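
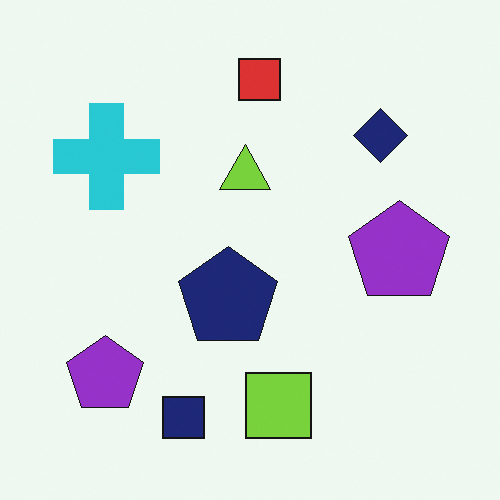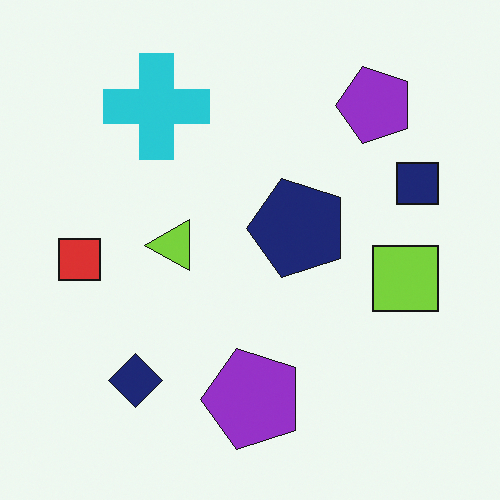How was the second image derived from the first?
The second image is the first transposed (reflected across the top-left ↔ bottom-right diagonal).

Shapes have swapped their row and column positions — what was in the top-right is now in the bottom-left — a diagonal reflection.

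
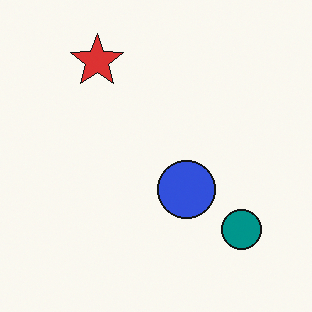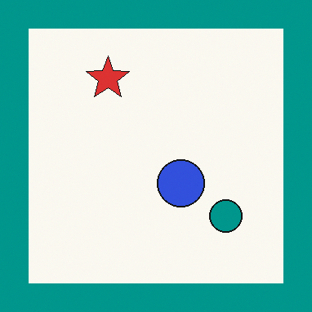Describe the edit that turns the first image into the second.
It was framed with a teal border.

A solid teal frame runs around the edge of the second image, with the content slightly shrunk inside it.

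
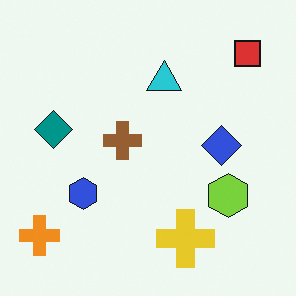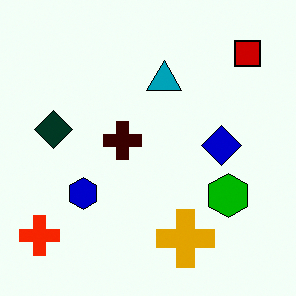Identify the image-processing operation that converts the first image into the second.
The transformation is: boosted in contrast.

Tones are pushed away from mid-grey across the whole image — a global contrast change.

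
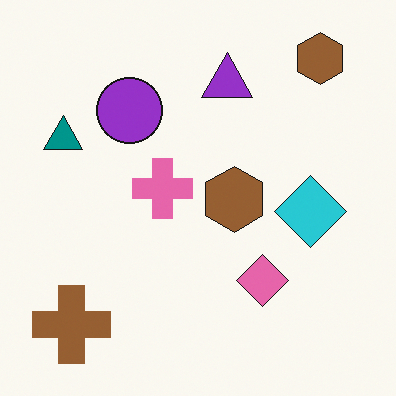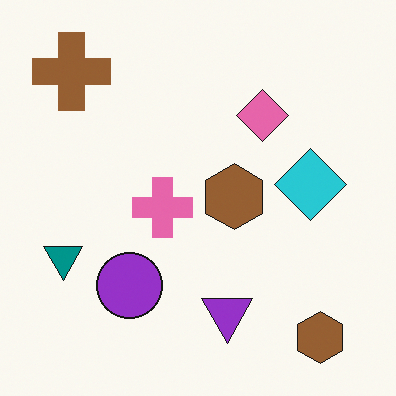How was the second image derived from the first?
Flipped vertically (top ↔ bottom).

The brown cross is in the bottom-left of the first image and the top-left of the second — shapes on opposite sides of the horizontal midline have swapped in a mirror flip.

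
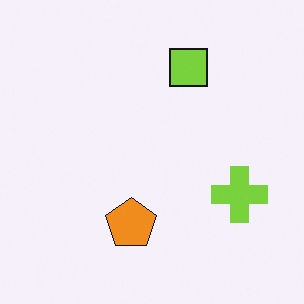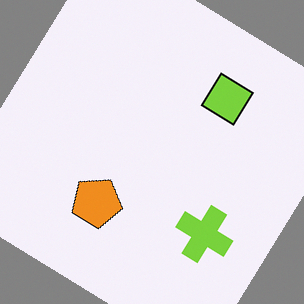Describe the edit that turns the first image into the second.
It was rotated clockwise by a large amount — several tens of degrees.

Every shape is tilted by the same angle and the image corners show triangular fill wedges — a whole-image rotation by a non-right angle.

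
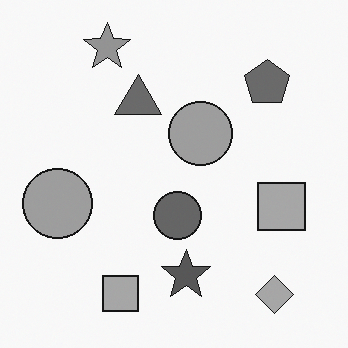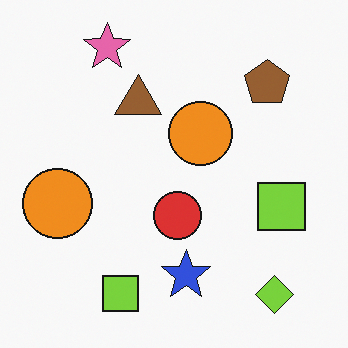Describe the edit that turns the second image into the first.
The transformation is: converted to grayscale.

All color is removed — every shape is now a shade of grey.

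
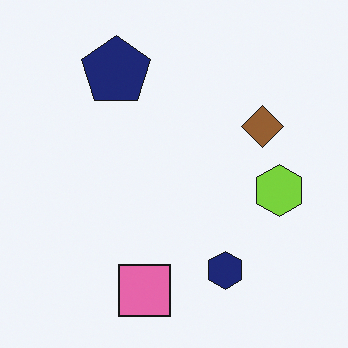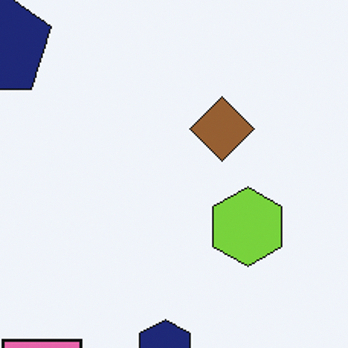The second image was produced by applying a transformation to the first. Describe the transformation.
The transformation is: cropped to a modestly smaller region and rescaled.

The visible shapes are larger and the field of view is narrower; shapes near the original edges may be partly or wholly outside the frame — a crop-and-rescale.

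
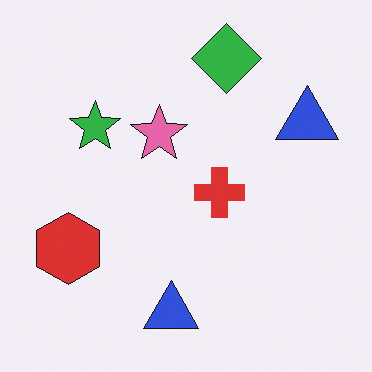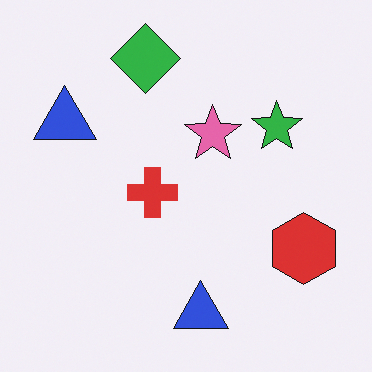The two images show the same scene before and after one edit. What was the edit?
The image was flipped horizontally (left ↔ right).

The red hexagon is in the left of the first image and the right of the second — shapes on opposite sides of the vertical midline have swapped in a mirror flip.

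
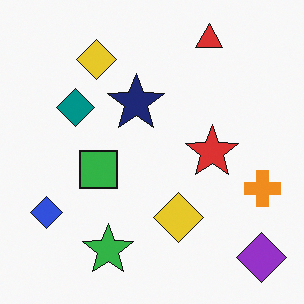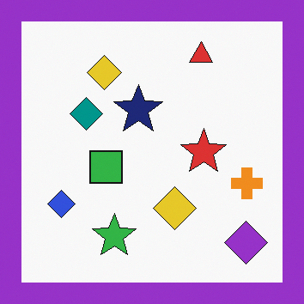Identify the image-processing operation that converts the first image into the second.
It was framed with a purple border.

A solid purple frame runs around the edge of the second image, with the content slightly shrunk inside it.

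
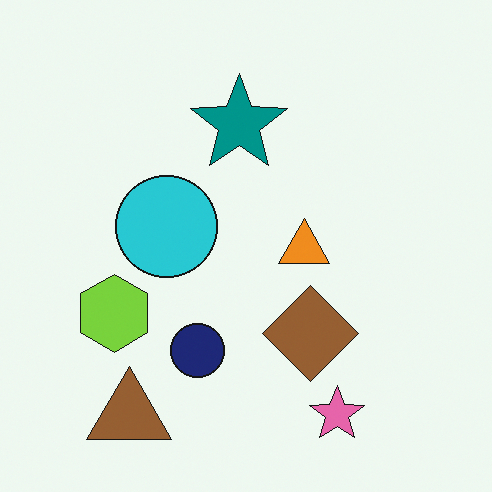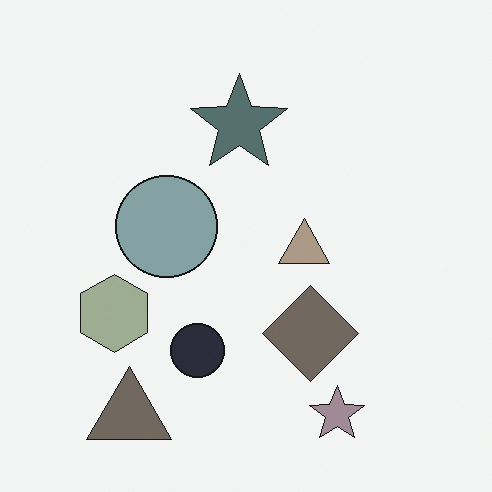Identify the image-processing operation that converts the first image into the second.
Heavily desaturated.

All colors are more muted and greyish — a global saturation change.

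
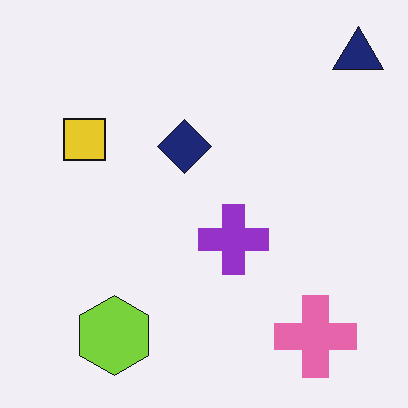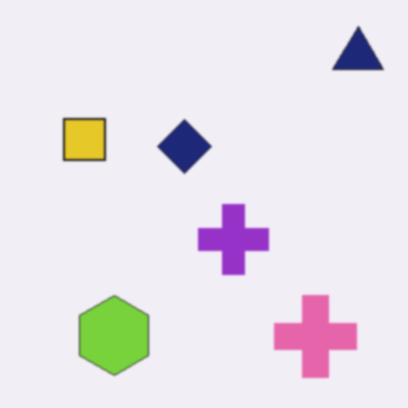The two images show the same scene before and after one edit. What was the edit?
The image was given a subtle gaussian blur.

Shape edges and outlines are uniformly softened across the whole image.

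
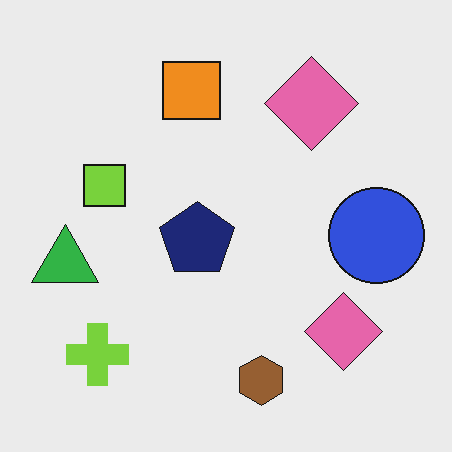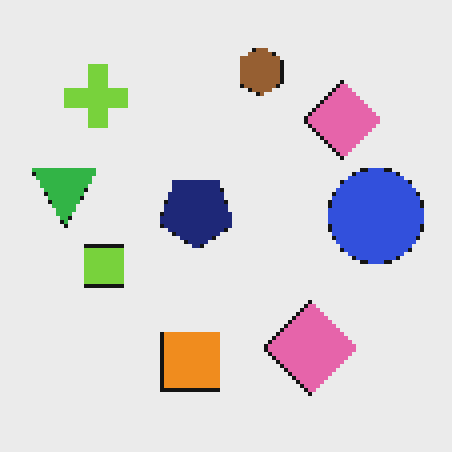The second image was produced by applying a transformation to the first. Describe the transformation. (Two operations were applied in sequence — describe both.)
The second image is the first flipped vertically (top ↔ bottom), then lightly pixelated (a mild mosaic effect).

The brown hexagon is in the bottom of the first image and the top of the second — shapes on opposite sides of the horizontal midline have swapped in a mirror flip. Shapes are reduced to large square blocks; fine edges and outlines are lost — a downscale-then-upscale (mosaic) effect.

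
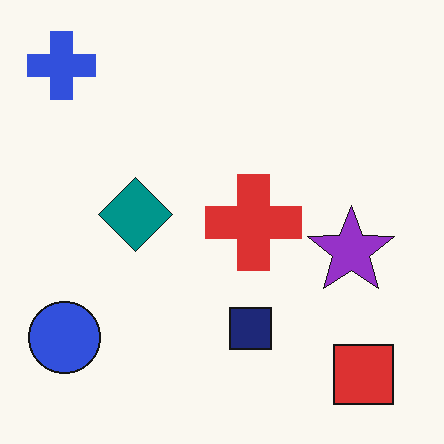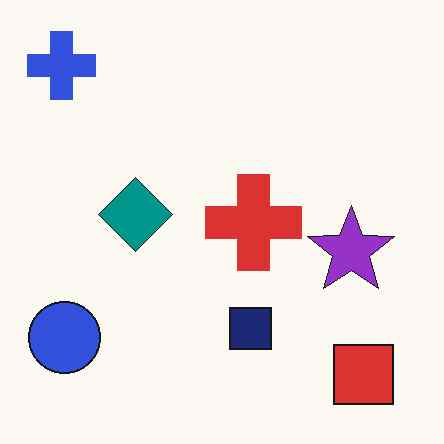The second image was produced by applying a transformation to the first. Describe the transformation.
This is the original image JPEG-compressed with visible artifacts.

Blocky 8×8 compression artifacts appear around shape edges and the flat background shows ringing — characteristic JPEG degradation.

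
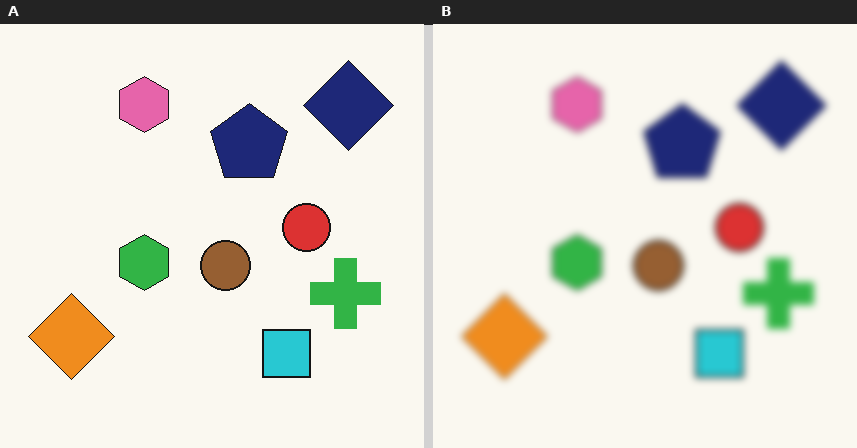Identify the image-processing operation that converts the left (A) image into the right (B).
The transformation is: noticeably gaussian-blurred.

Shape edges and outlines are uniformly softened across the whole image.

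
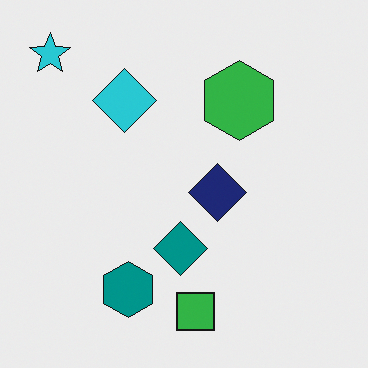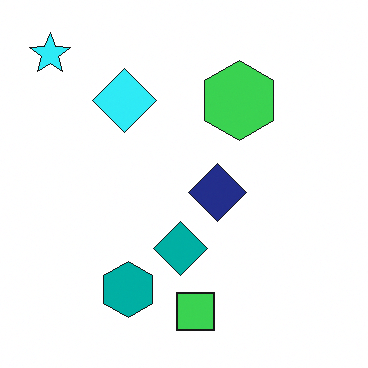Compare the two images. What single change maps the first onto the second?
The second image is the first brightened a little.

Every pixel — background and shapes alike — is uniformly brightened.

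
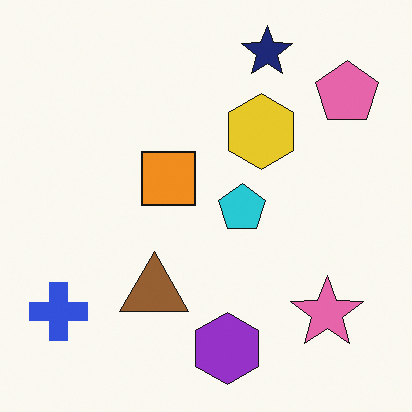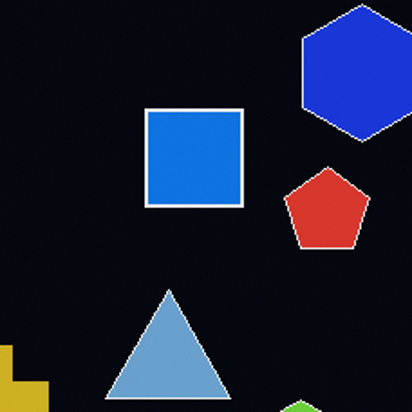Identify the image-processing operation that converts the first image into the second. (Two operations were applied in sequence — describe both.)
The second image is the first cropped tightly and scaled back up, then color-inverted (negative).

The visible shapes are larger and the field of view is narrower; shapes near the original edges may be partly or wholly outside the frame — a crop-and-rescale. The light background has become dark and every shape's color is its complement — a photographic negative.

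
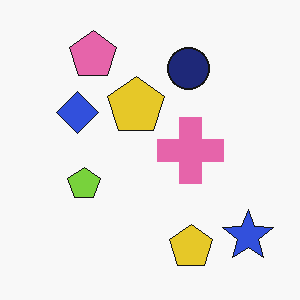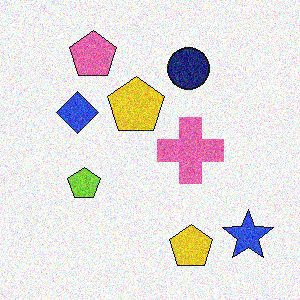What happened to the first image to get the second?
The second image is the first degraded with visible gaussian noise.

Random speckle covers the whole image, including the flat background.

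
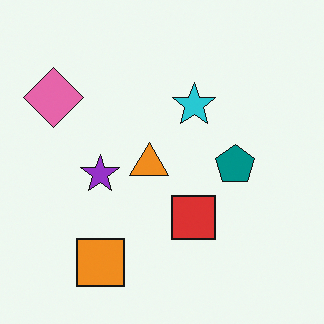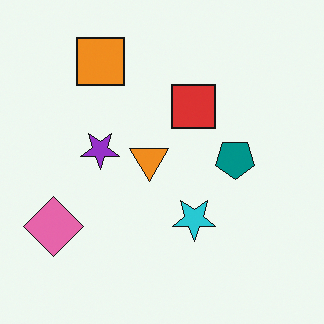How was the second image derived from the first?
The second image is the first flipped vertically (top ↔ bottom).

The orange square is in the bottom-left of the first image and the top-left of the second — shapes on opposite sides of the horizontal midline have swapped in a mirror flip.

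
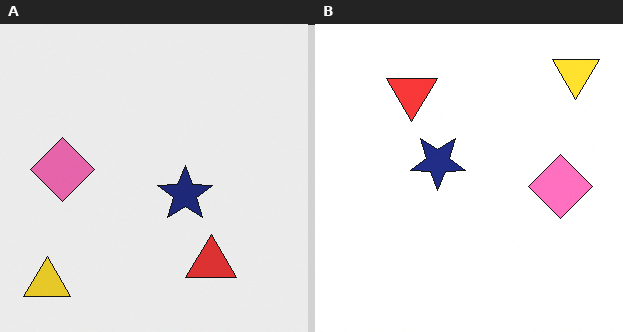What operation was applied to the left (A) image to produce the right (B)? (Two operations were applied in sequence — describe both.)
The right (B) image is the left (A) rotated 180°, then brightened a little.

The yellow triangle sits in the bottom-left of the left (A) image and the top-right of the right (B) — consistent with a whole-image 180° rotation. Every pixel — background and shapes alike — is uniformly brightened.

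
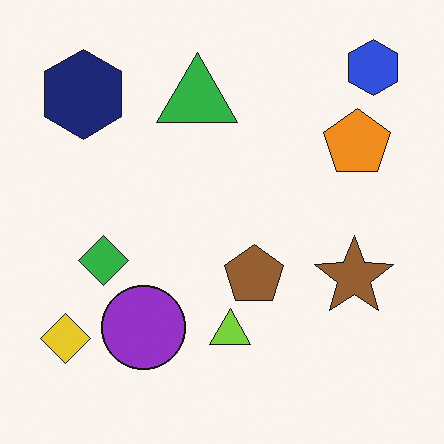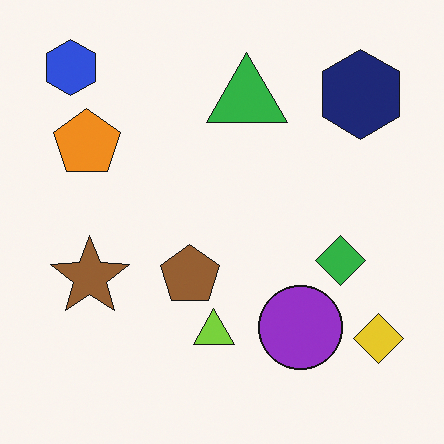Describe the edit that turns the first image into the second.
It was flipped horizontally (left ↔ right).

The yellow diamond is in the bottom-left of the first image and the bottom-right of the second — shapes on opposite sides of the vertical midline have swapped in a mirror flip.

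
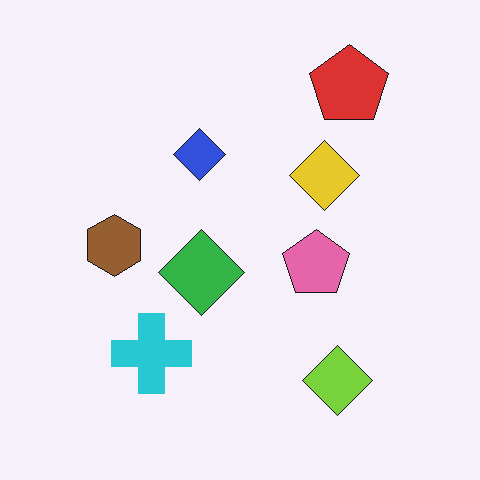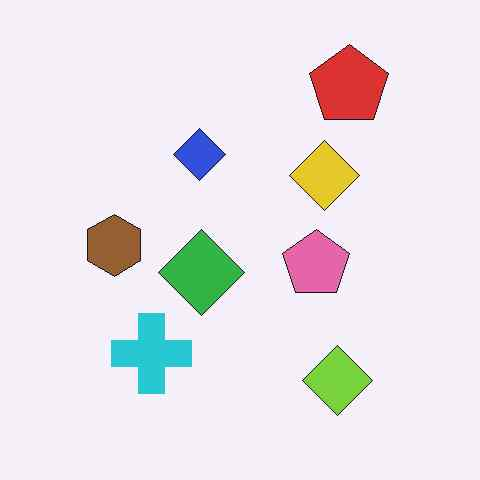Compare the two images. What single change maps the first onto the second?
The second image is the first JPEG-compressed with visible artifacts.

Blocky 8×8 compression artifacts appear around shape edges and the flat background shows ringing — characteristic JPEG degradation.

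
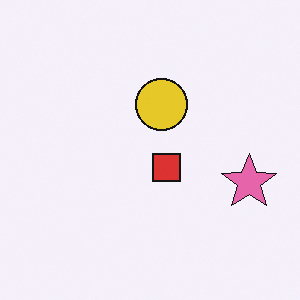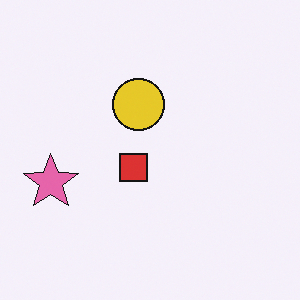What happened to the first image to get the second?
The second image is the first flipped horizontally (left ↔ right).

The pink star is in the right of the first image and the left of the second — shapes on opposite sides of the vertical midline have swapped in a mirror flip.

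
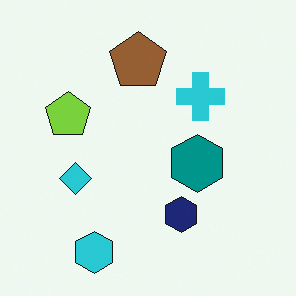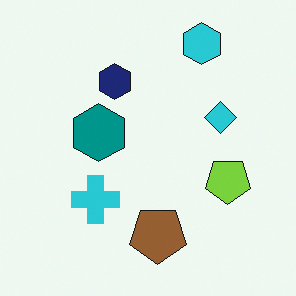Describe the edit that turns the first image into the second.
The second image is the first rotated 180°.

The cyan hexagon sits in the bottom-left of the first image and the top-right of the second — consistent with a whole-image 180° rotation.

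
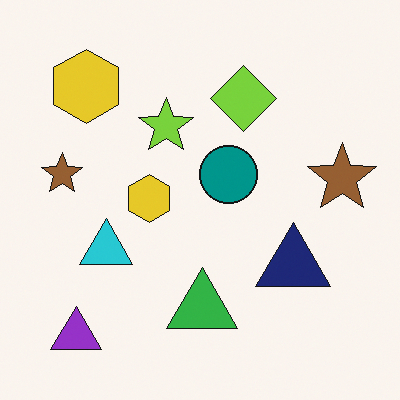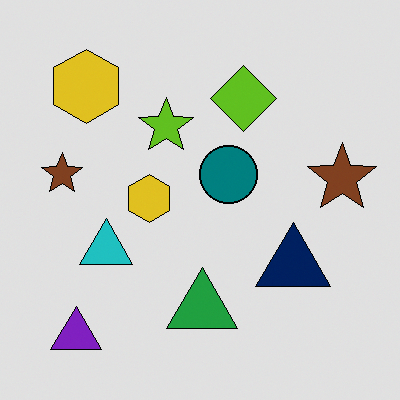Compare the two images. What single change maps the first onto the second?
The image was posterized to a reduced palette.

Each flat color has snapped to a coarser quantized level — most visibly, the near-white background has dropped to a flat grey.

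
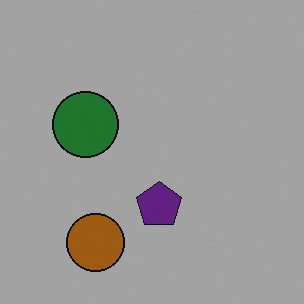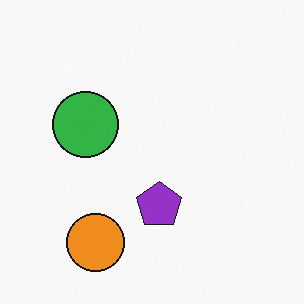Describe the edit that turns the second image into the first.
The image was substantially darkened.

Every pixel — background and shapes alike — is uniformly darkened.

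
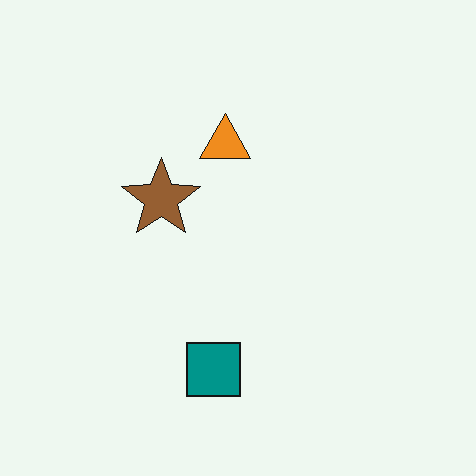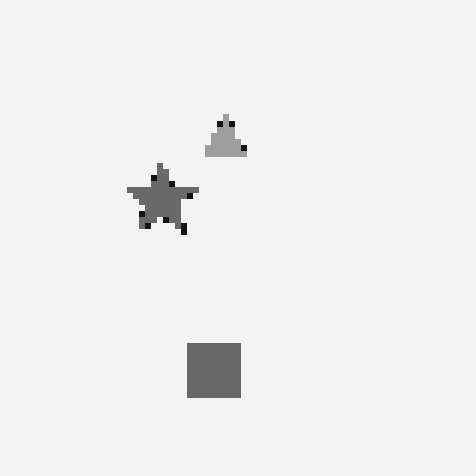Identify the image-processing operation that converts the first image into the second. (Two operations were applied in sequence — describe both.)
The transformation is: pixelated into visible square blocks, then converted to grayscale.

Shapes are reduced to large square blocks; fine edges and outlines are lost — a downscale-then-upscale (mosaic) effect. All color is removed — every shape is now a shade of grey.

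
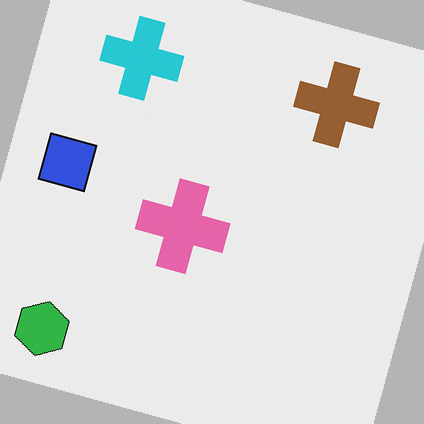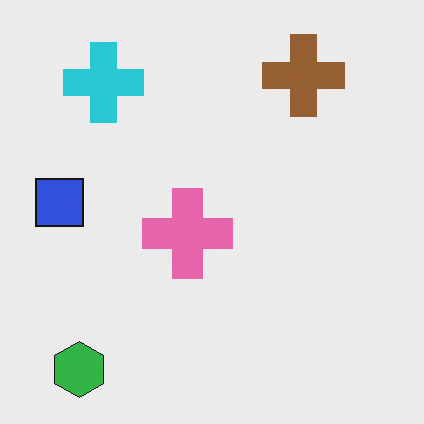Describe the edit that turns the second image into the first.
This is the original image rotated clockwise by a moderate amount.

Every shape is tilted by the same angle and the image corners show triangular fill wedges — a whole-image rotation by a non-right angle.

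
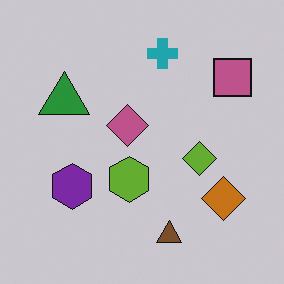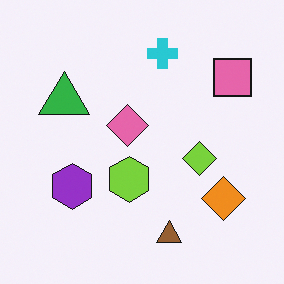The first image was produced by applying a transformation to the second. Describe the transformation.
This is the original image slightly darkened.

Every pixel — background and shapes alike — is uniformly darkened.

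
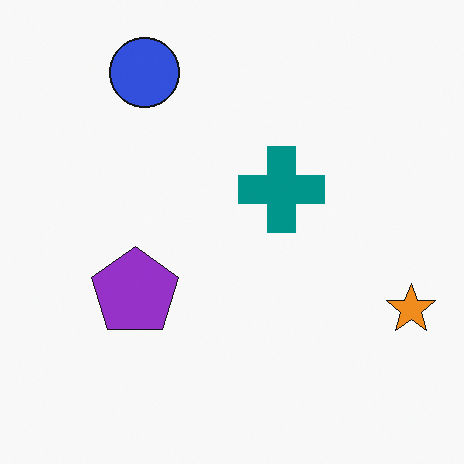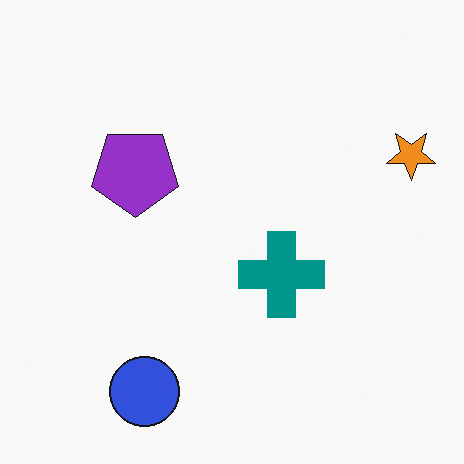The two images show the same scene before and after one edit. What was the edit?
This is the original image flipped vertically (top ↔ bottom).

The blue circle is in the top-left of the first image and the bottom-left of the second — shapes on opposite sides of the horizontal midline have swapped in a mirror flip.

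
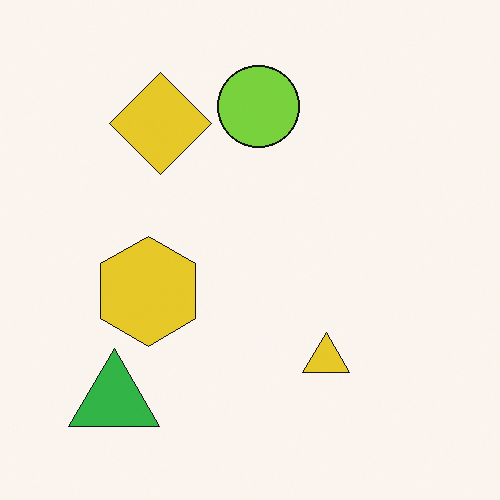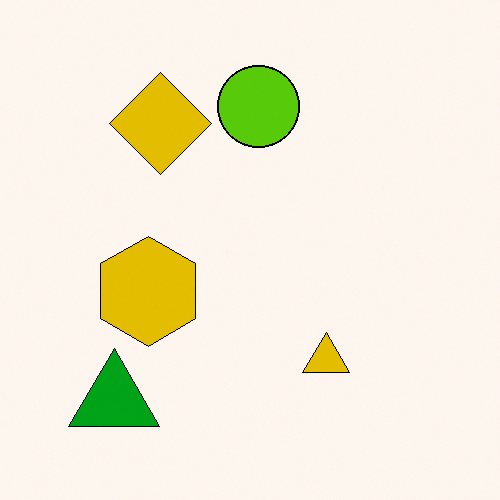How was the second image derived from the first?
It was given slightly increased contrast.

Tones are pushed away from mid-grey across the whole image — a global contrast change.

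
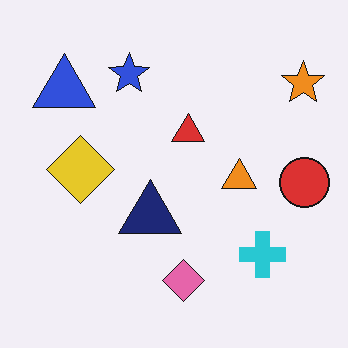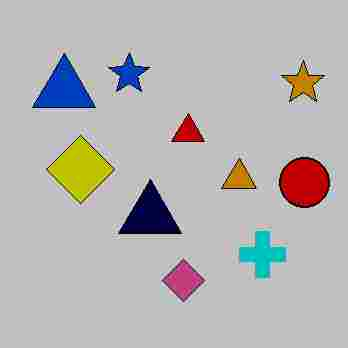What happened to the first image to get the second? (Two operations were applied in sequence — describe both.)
The transformation is: aggressively posterized, then heavily JPEG-compressed with obvious blocking artifacts.

Each flat color has snapped to a coarser quantized level — most visibly, the near-white background has dropped to a flat grey. Blocky 8×8 compression artifacts appear around shape edges and the flat background shows ringing — characteristic JPEG degradation.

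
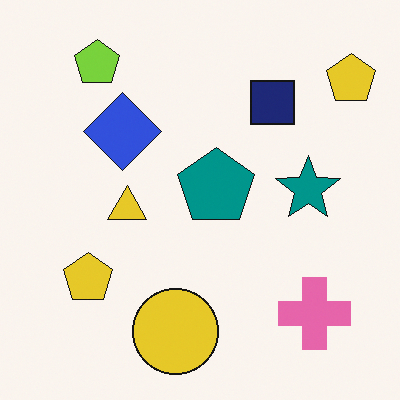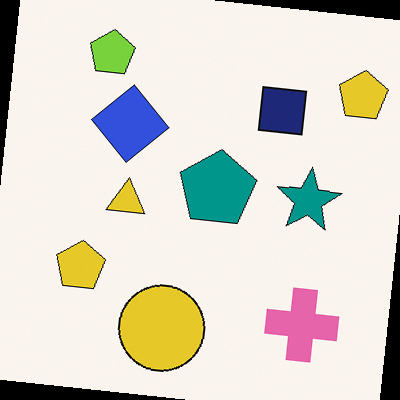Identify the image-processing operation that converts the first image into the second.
The image was rotated clockwise by a slight angle.

Every shape is tilted by the same angle and the image corners show triangular fill wedges — a whole-image rotation by a non-right angle.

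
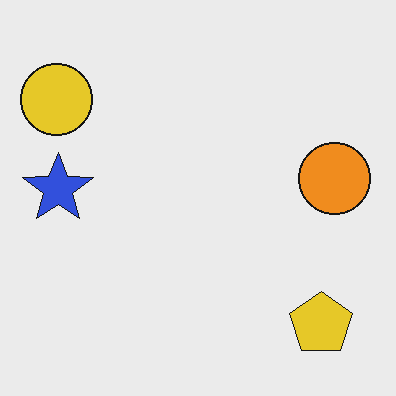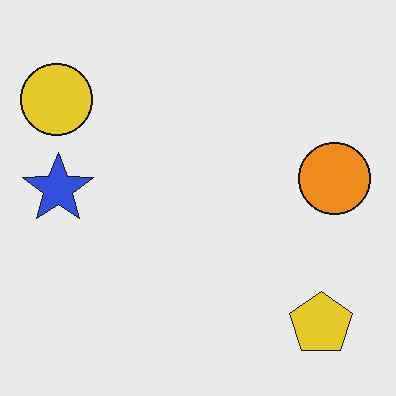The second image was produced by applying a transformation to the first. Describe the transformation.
The second image is the first JPEG-compressed with visible artifacts.

Blocky 8×8 compression artifacts appear around shape edges and the flat background shows ringing — characteristic JPEG degradation.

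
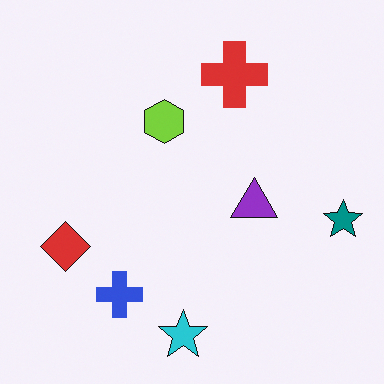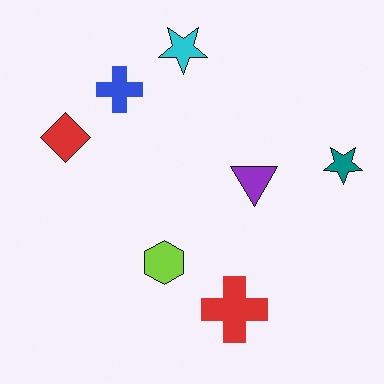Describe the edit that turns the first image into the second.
It was flipped vertically (top ↔ bottom).

The cyan star is in the bottom of the first image and the top of the second — shapes on opposite sides of the horizontal midline have swapped in a mirror flip.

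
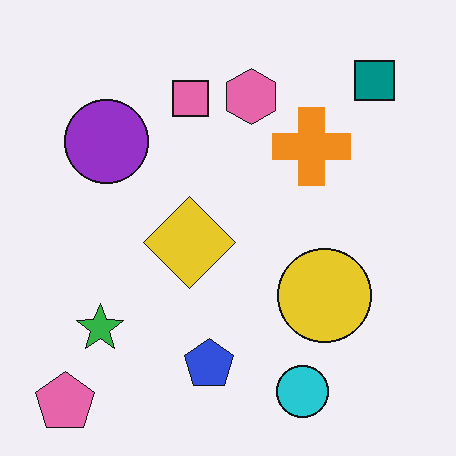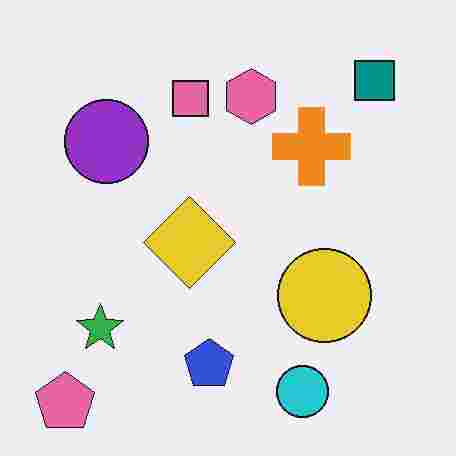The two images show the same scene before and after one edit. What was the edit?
It was degraded with heavy JPEG compression.

Blocky 8×8 compression artifacts appear around shape edges and the flat background shows ringing — characteristic JPEG degradation.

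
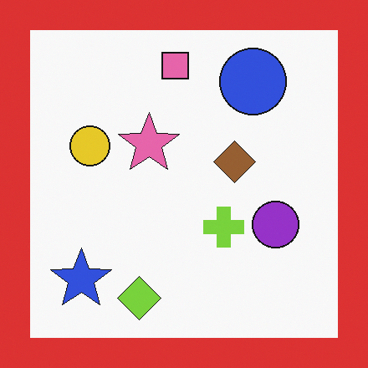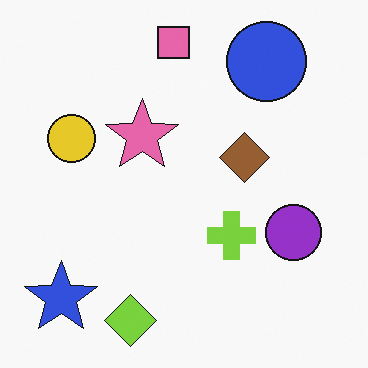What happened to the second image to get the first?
The image was framed with a red border.

A solid red frame runs around the edge of the first image, with the content slightly shrunk inside it.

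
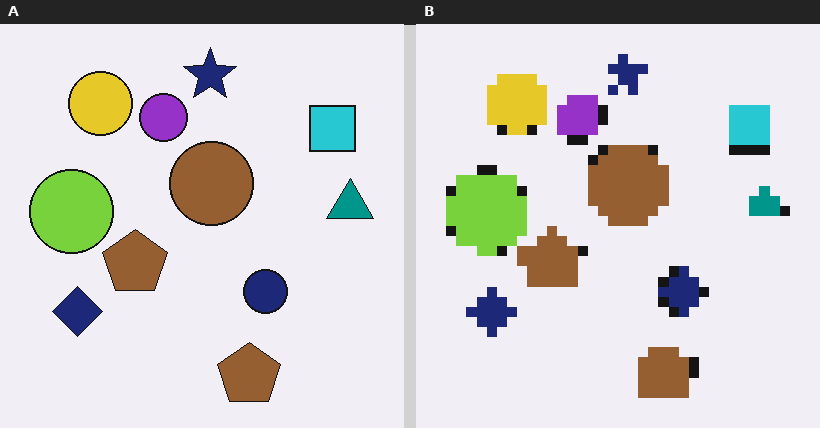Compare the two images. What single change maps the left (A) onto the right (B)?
Coarsely pixelated.

Shapes are reduced to large square blocks; fine edges and outlines are lost — a downscale-then-upscale (mosaic) effect.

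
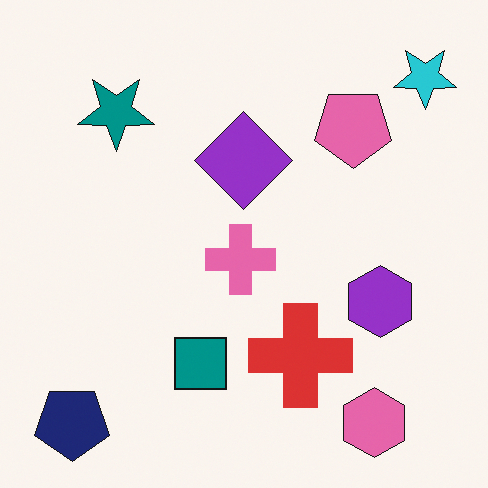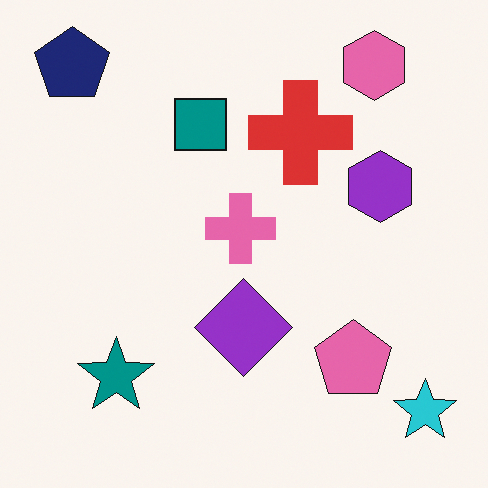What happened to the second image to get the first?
The transformation is: flipped vertically (top ↔ bottom).

The navy pentagon is in the top-left of the second image and the bottom-left of the first — shapes on opposite sides of the horizontal midline have swapped in a mirror flip.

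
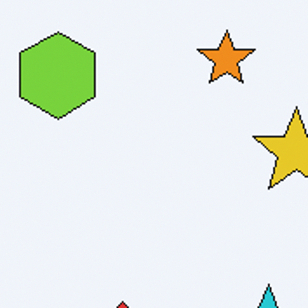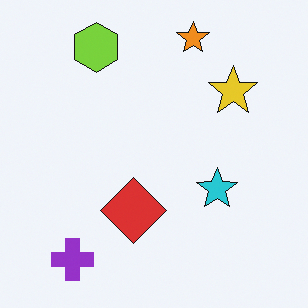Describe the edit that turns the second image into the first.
The image was cropped tightly and scaled back up.

The visible shapes are larger and the field of view is narrower; shapes near the original edges may be partly or wholly outside the frame — a crop-and-rescale.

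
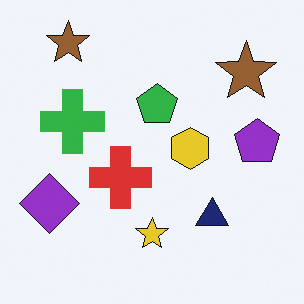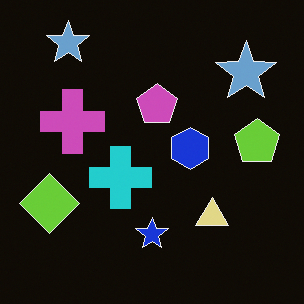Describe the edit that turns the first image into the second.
The second image is the first color-inverted (negative).

The light background has become dark and every shape's color is its complement — a photographic negative.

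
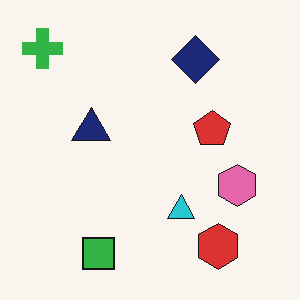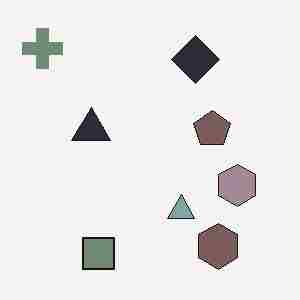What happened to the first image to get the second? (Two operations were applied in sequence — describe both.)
This is the original image heavily desaturated, then heavily JPEG-compressed with obvious blocking artifacts.

All colors are more muted and greyish — a global saturation change. Blocky 8×8 compression artifacts appear around shape edges and the flat background shows ringing — characteristic JPEG degradation.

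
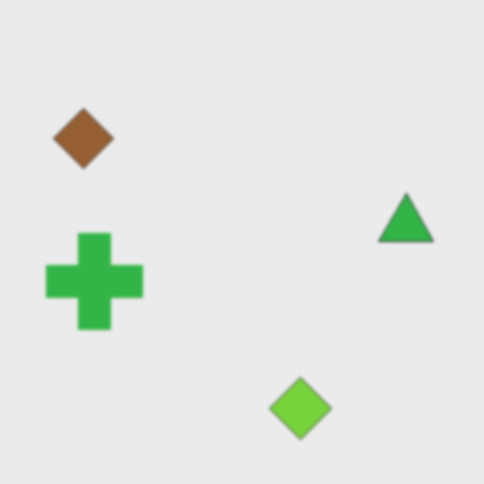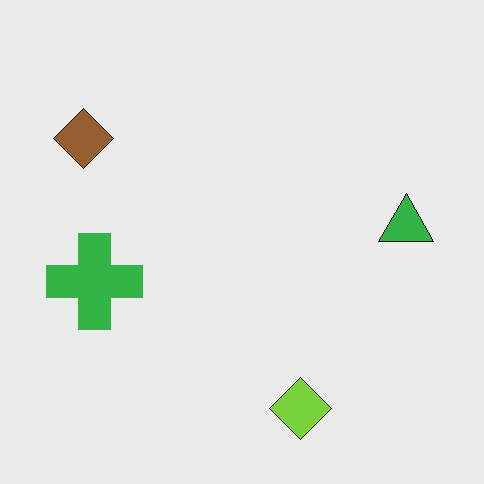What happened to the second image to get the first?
It was slightly softened.

Shape edges and outlines are uniformly softened across the whole image.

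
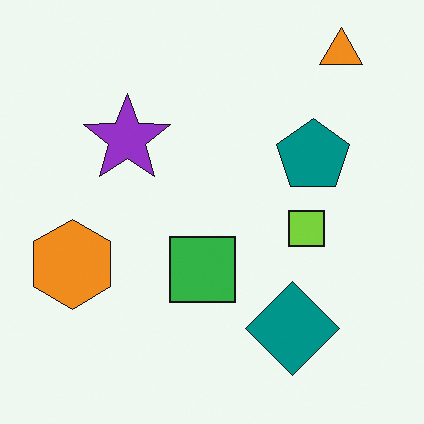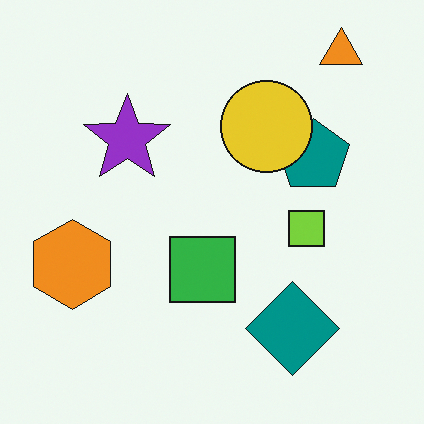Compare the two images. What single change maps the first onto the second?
The second image is the first overlaid with an additional yellow circle.

A yellow circle appears in the second image that is absent from the first.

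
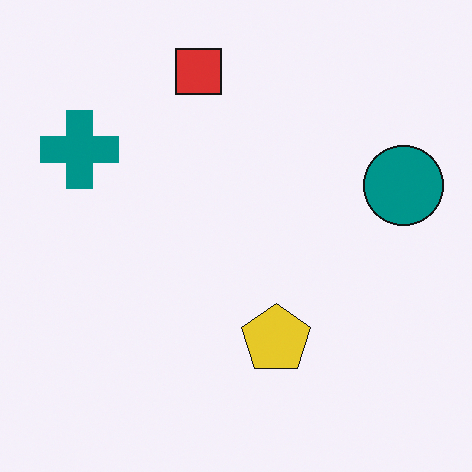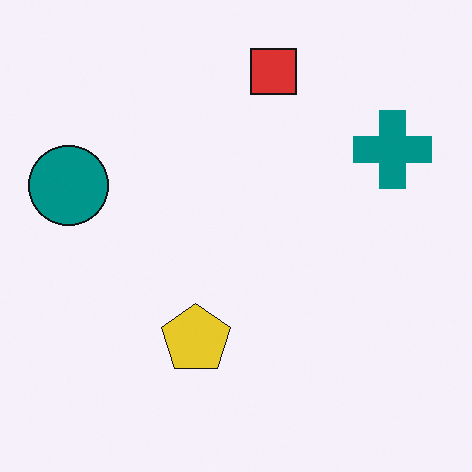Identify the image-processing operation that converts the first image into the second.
The second image is the first flipped horizontally (left ↔ right).

The teal circle is in the right of the first image and the left of the second — shapes on opposite sides of the vertical midline have swapped in a mirror flip.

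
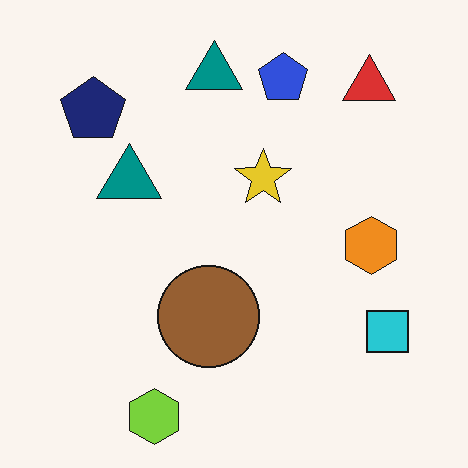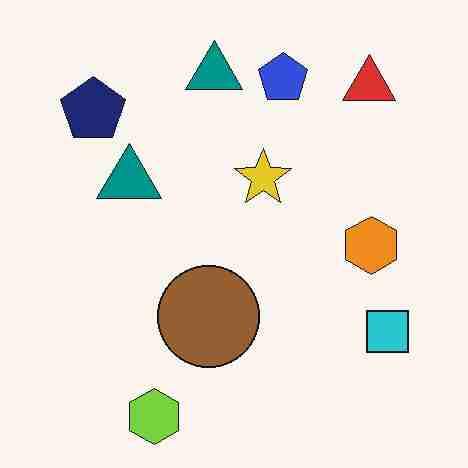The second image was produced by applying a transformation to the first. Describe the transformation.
This is the original image heavily JPEG-compressed with obvious blocking artifacts.

Blocky 8×8 compression artifacts appear around shape edges and the flat background shows ringing — characteristic JPEG degradation.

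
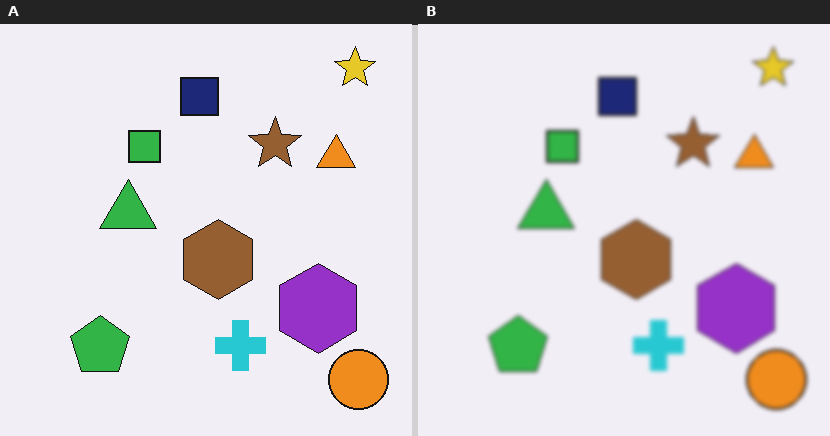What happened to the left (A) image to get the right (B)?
The transformation is: given a subtle gaussian blur.

Shape edges and outlines are uniformly softened across the whole image.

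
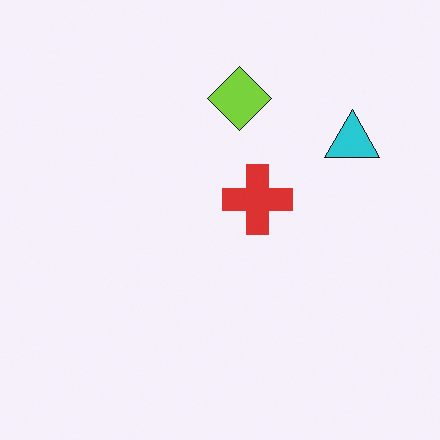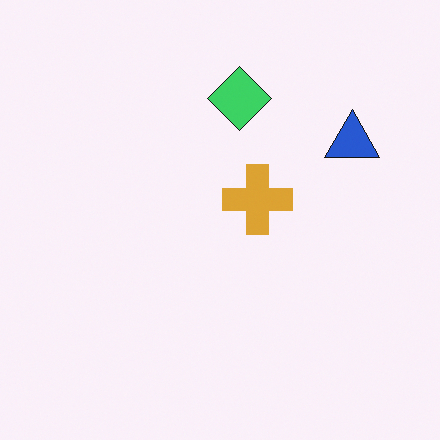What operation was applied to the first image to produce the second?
The transformation is: hue-shifted slightly.

Every shape's color has rotated by the same amount around the hue wheel — a uniform hue shift.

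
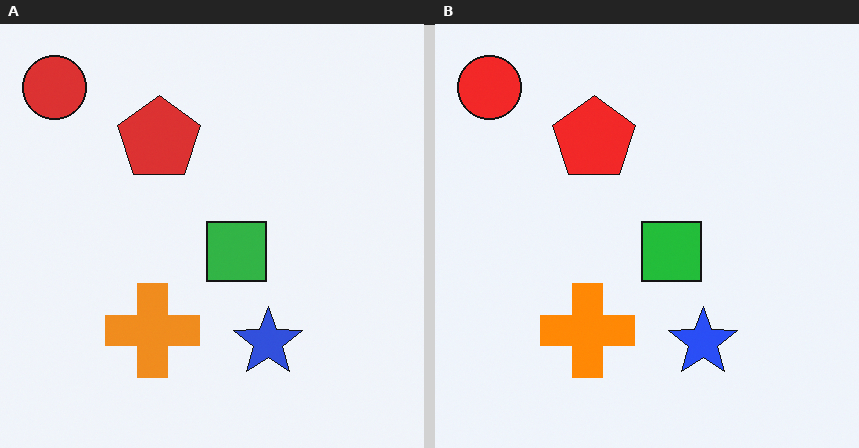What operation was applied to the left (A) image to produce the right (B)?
This is the original image slightly oversaturated.

All colors are more vivid — a global saturation change.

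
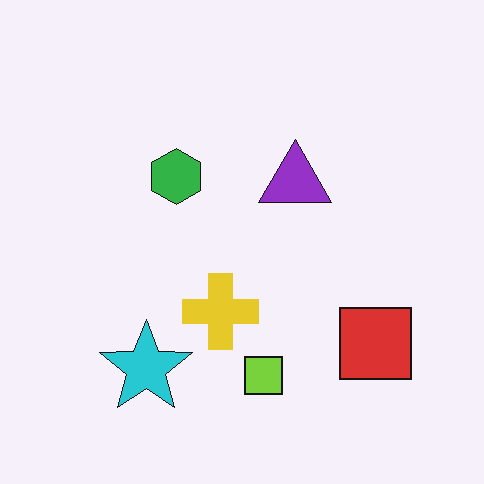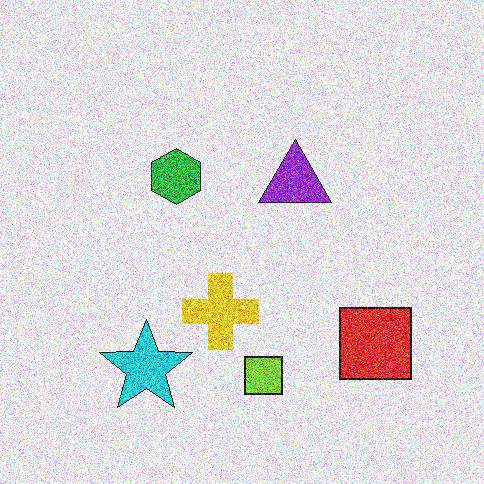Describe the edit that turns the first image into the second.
The image was degraded with strong gaussian noise.

Random speckle covers the whole image, including the flat background.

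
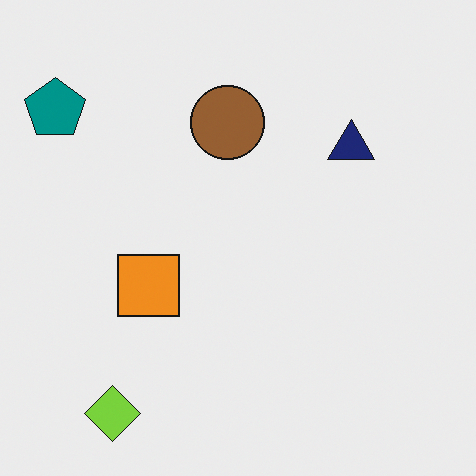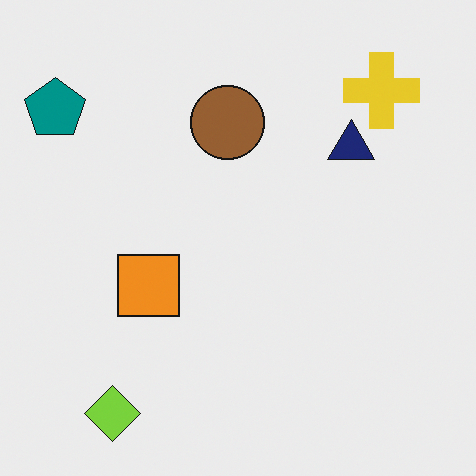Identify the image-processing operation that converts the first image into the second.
It was overlaid with an additional yellow cross.

A yellow cross appears in the second image that is absent from the first.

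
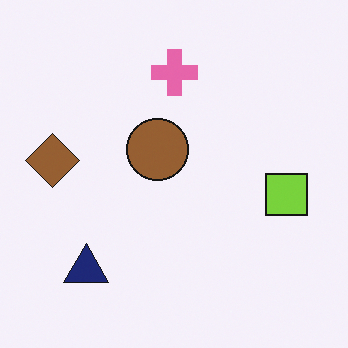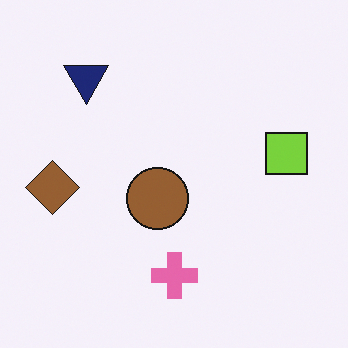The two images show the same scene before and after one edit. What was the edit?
The second image is the first flipped vertically (top ↔ bottom).

The pink cross is in the top of the first image and the bottom of the second — shapes on opposite sides of the horizontal midline have swapped in a mirror flip.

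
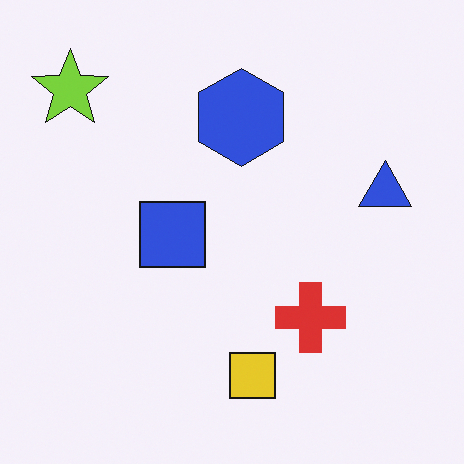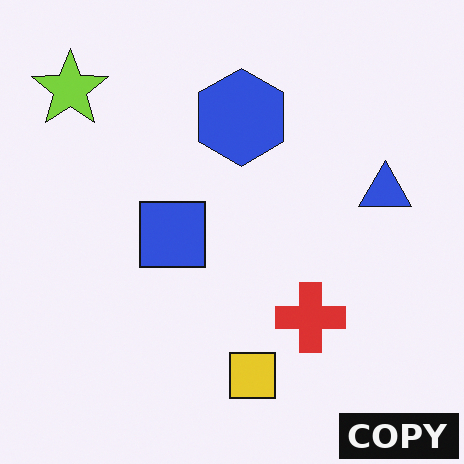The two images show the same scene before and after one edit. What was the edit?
The transformation is: watermarked with the text "COPY" in the lower-right corner.

A dark label reading "COPY" appears in the lower-right corner.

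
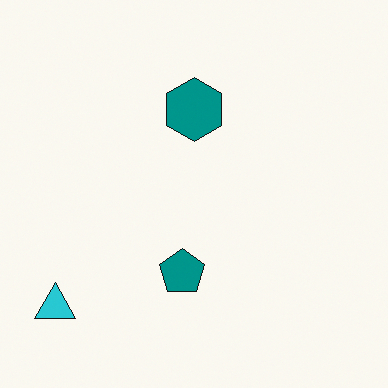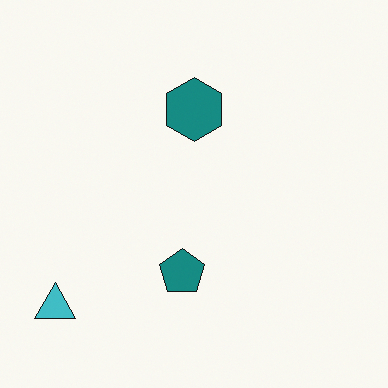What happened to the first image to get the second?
The second image is the first slightly desaturated.

All colors are more muted and greyish — a global saturation change.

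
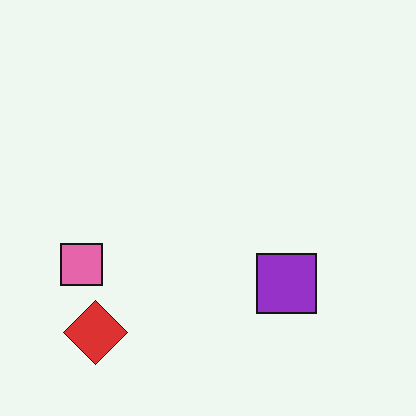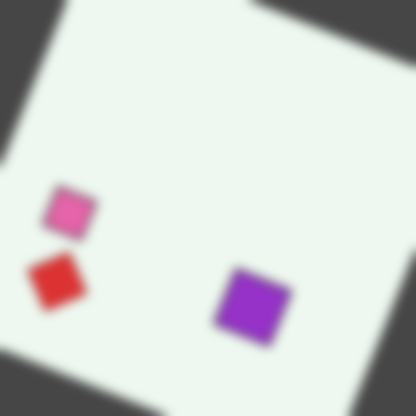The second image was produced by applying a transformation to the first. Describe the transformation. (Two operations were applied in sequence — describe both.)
The image was rotated clockwise by a moderate amount, then strongly gaussian-blurred.

Every shape is tilted by the same angle and the image corners show triangular fill wedges — a whole-image rotation by a non-right angle. Shape edges and outlines are uniformly softened across the whole image.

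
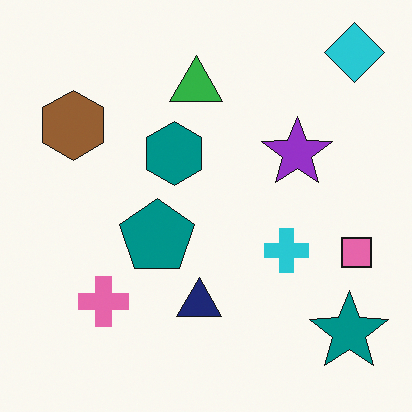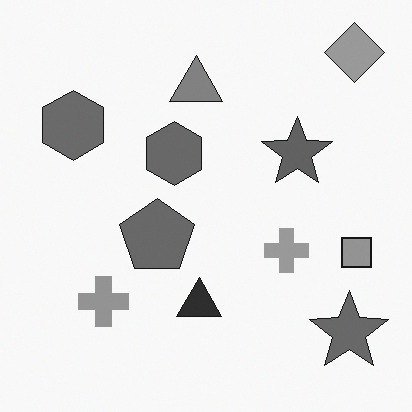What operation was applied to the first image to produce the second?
This is the original image converted to grayscale.

All color is removed — every shape is now a shade of grey.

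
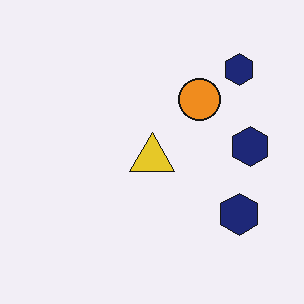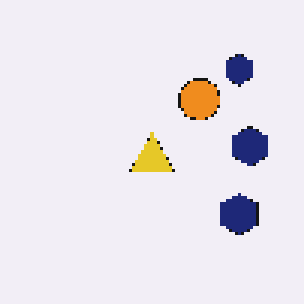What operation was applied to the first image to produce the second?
The transformation is: lightly pixelated (a mild mosaic effect).

Shapes are reduced to large square blocks; fine edges and outlines are lost — a downscale-then-upscale (mosaic) effect.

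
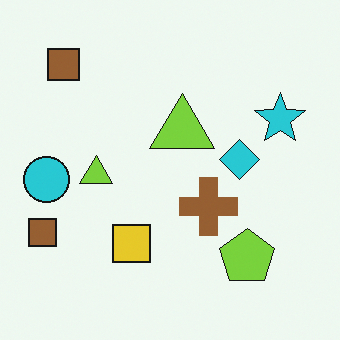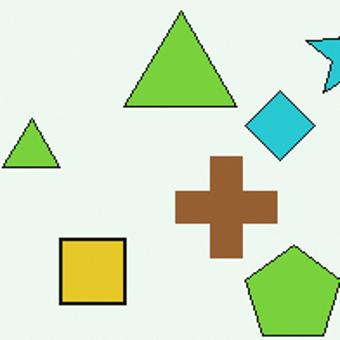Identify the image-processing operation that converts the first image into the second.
The transformation is: cropped tightly and scaled back up.

The visible shapes are larger and the field of view is narrower; shapes near the original edges may be partly or wholly outside the frame — a crop-and-rescale.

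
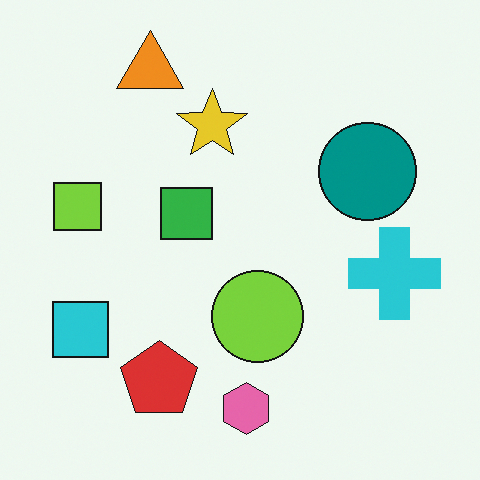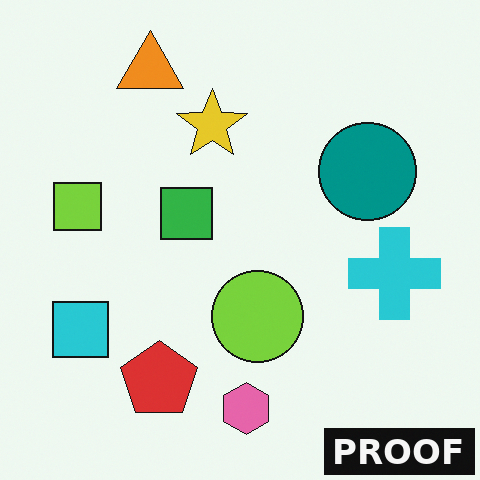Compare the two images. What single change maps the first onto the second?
The image was watermarked with the text "PROOF" in the lower-right corner.

A dark label reading "PROOF" appears in the lower-right corner.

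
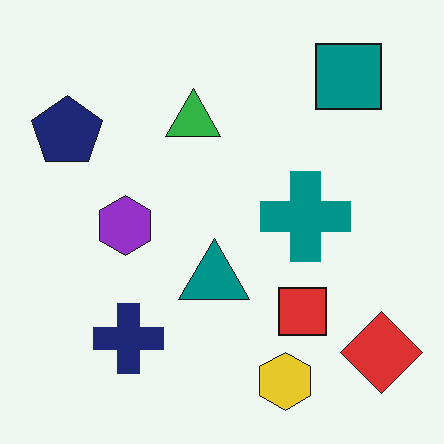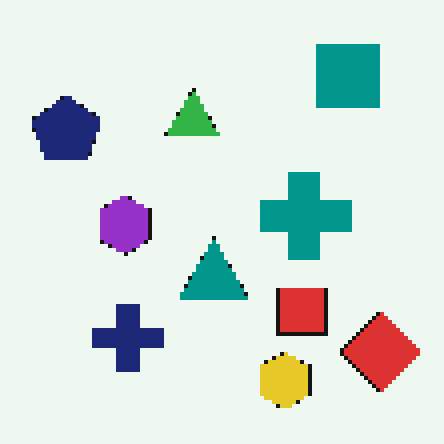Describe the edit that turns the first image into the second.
This is the original image mildly pixelated.

Shapes are reduced to large square blocks; fine edges and outlines are lost — a downscale-then-upscale (mosaic) effect.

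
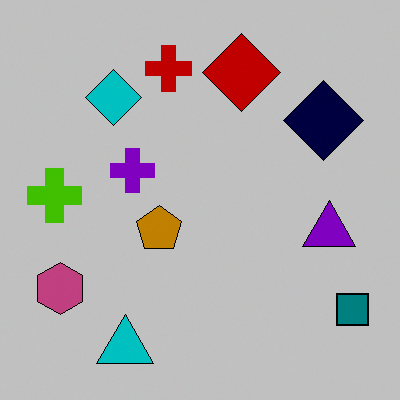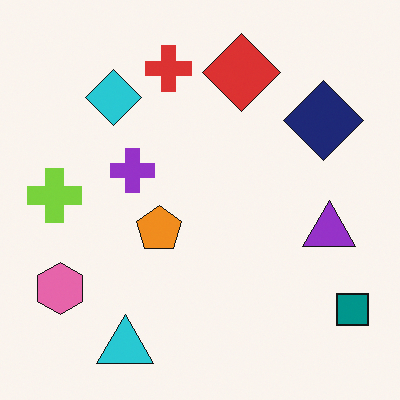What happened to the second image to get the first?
The first image is the second heavily posterized to just a handful of flat colors.

Each flat color has snapped to a coarser quantized level — most visibly, the near-white background has dropped to a flat grey.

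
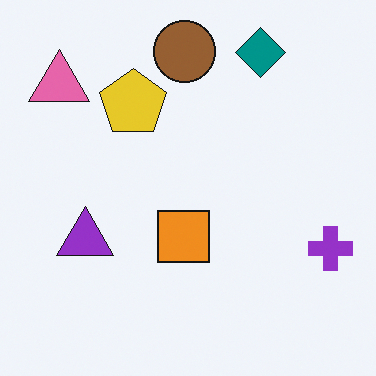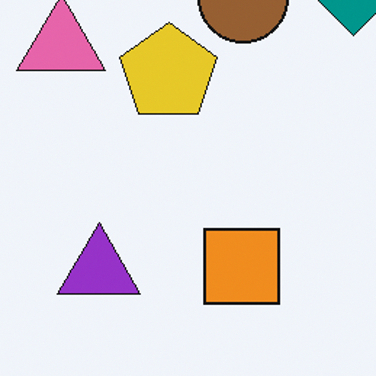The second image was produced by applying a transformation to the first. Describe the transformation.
This is the original image cropped slightly and scaled back up.

The visible shapes are larger and the field of view is narrower; shapes near the original edges may be partly or wholly outside the frame — a crop-and-rescale.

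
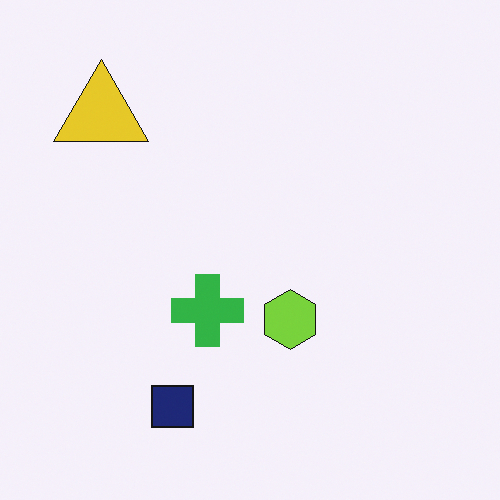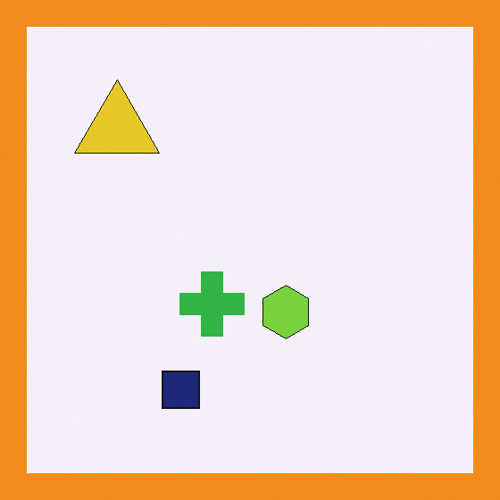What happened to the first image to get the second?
This is the original image framed with a orange border.

A solid orange frame runs around the edge of the second image, with the content slightly shrunk inside it.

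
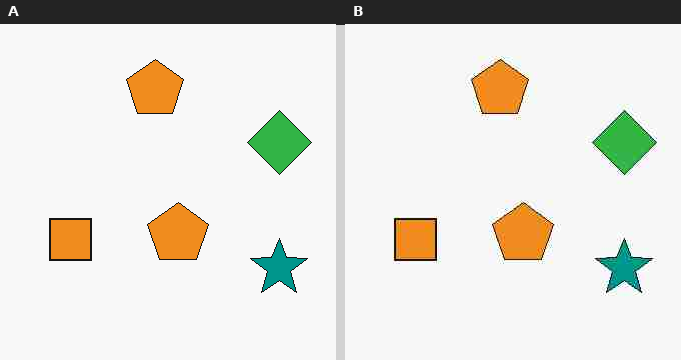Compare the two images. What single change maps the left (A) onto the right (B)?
The image was heavily JPEG-compressed with obvious blocking artifacts.

Blocky 8×8 compression artifacts appear around shape edges and the flat background shows ringing — characteristic JPEG degradation.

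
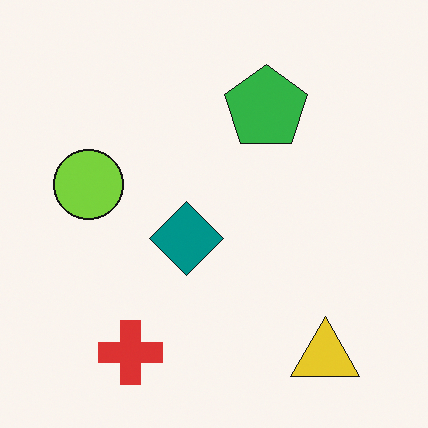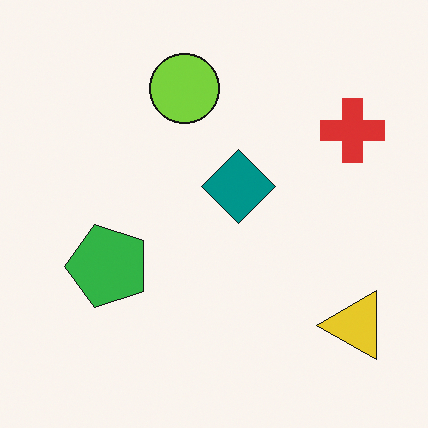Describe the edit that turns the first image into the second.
The image was transposed (reflected across the top-left ↔ bottom-right diagonal).

Shapes have swapped their row and column positions — what was in the top-right is now in the bottom-left — a diagonal reflection.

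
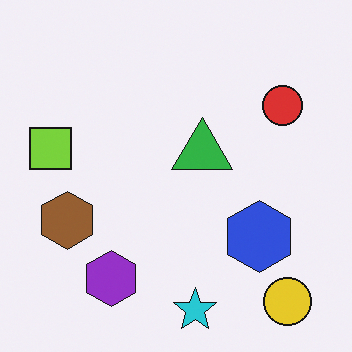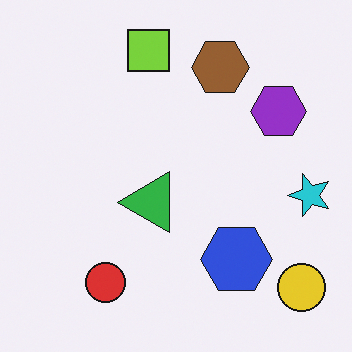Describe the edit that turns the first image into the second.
The transformation is: transposed (reflected across the top-left ↔ bottom-right diagonal).

Shapes have swapped their row and column positions — what was in the top-right is now in the bottom-left — a diagonal reflection.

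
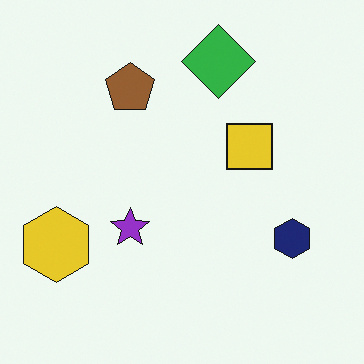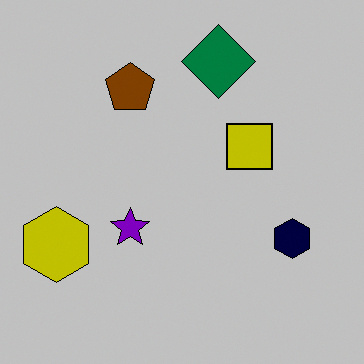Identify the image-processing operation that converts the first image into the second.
The transformation is: heavily posterized to just a handful of flat colors.

Each flat color has snapped to a coarser quantized level — most visibly, the near-white background has dropped to a flat grey.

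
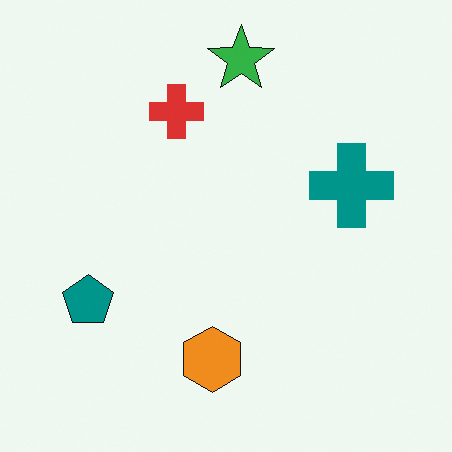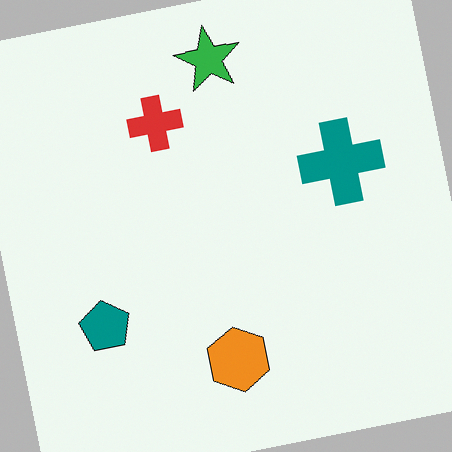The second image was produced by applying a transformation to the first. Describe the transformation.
The second image is the first rotated counter-clockwise by a slight angle.

Every shape is tilted by the same angle and the image corners show triangular fill wedges — a whole-image rotation by a non-right angle.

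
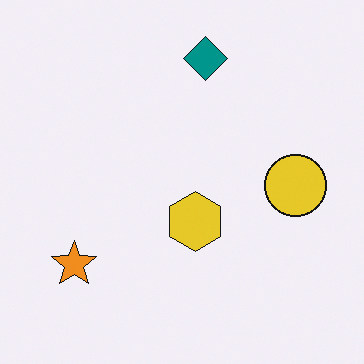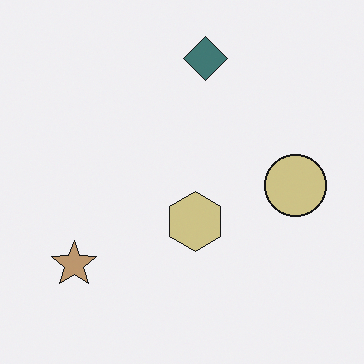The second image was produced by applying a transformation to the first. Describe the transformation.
Made much more muted (saturation change).

All colors are more muted and greyish — a global saturation change.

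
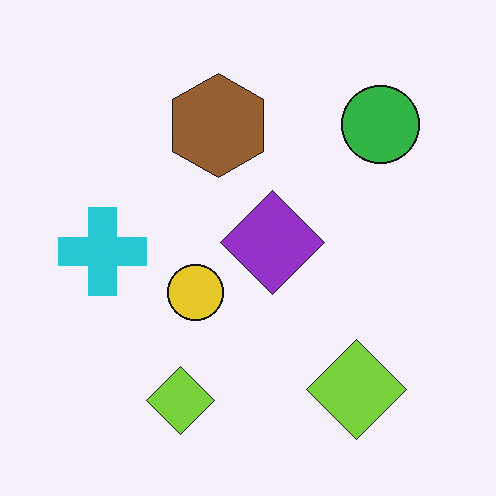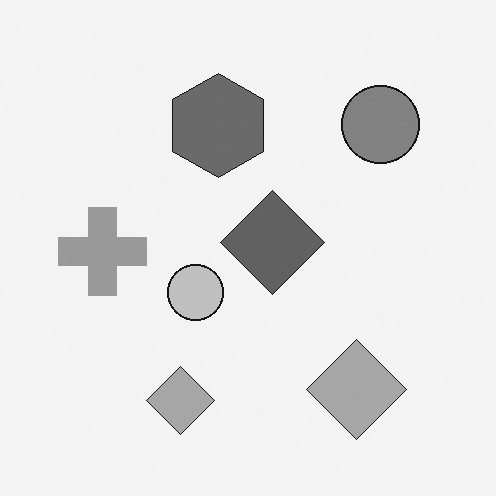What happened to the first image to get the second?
The transformation is: converted to grayscale.

All color is removed — every shape is now a shade of grey.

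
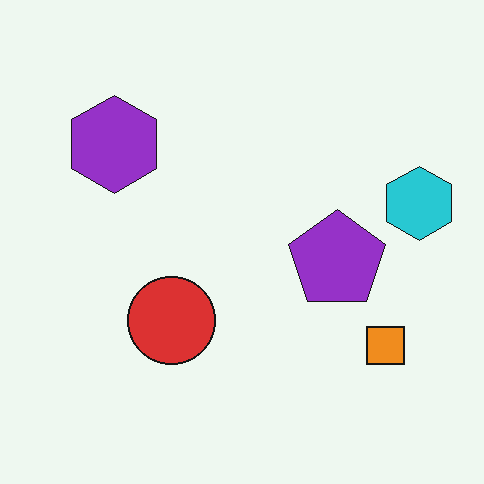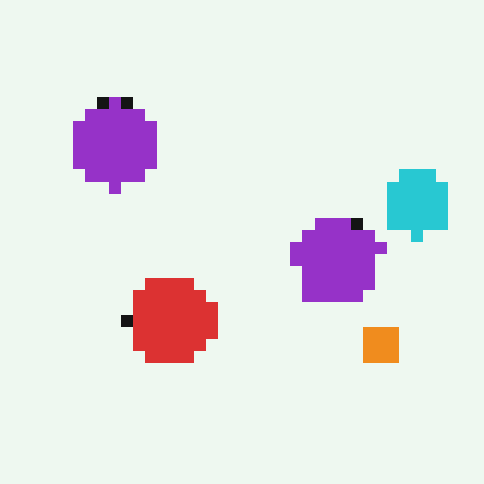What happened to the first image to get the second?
The image was heavily pixelated into large blocks.

Shapes are reduced to large square blocks; fine edges and outlines are lost — a downscale-then-upscale (mosaic) effect.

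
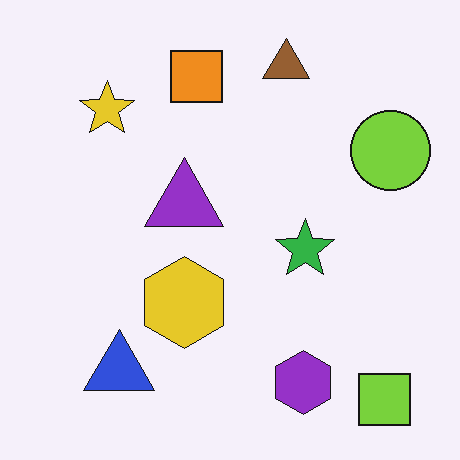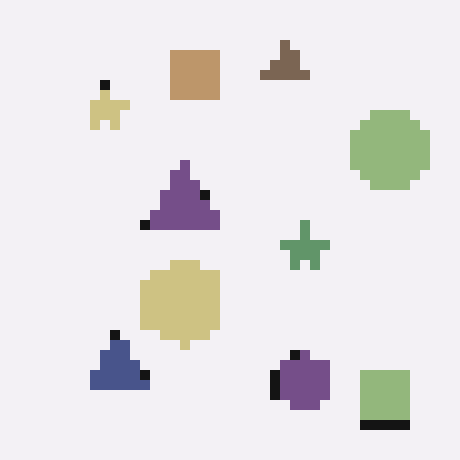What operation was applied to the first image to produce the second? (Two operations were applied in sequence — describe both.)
The second image is the first coarsely pixelated, then made much more muted (saturation change).

Shapes are reduced to large square blocks; fine edges and outlines are lost — a downscale-then-upscale (mosaic) effect. All colors are more muted and greyish — a global saturation change.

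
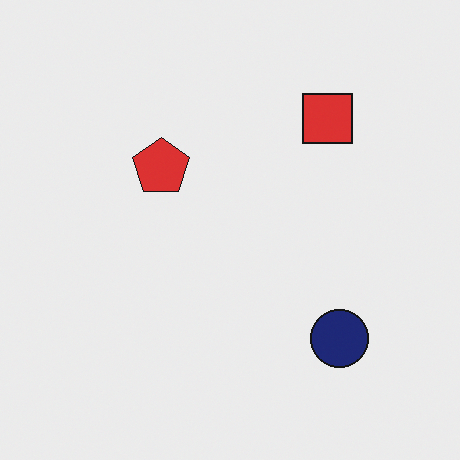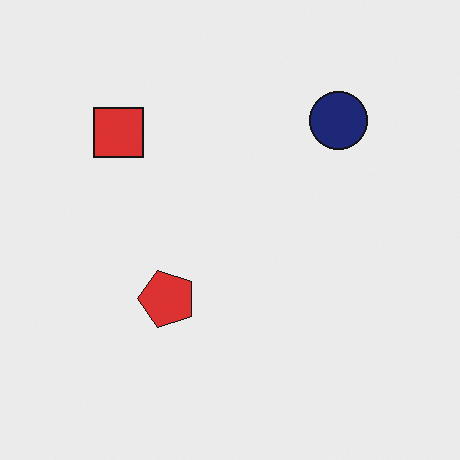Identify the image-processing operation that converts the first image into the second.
The transformation is: rotated 90° counter-clockwise.

The navy circle sits in the bottom-right of the first image and the top-right of the second — consistent with a whole-image 90° counter-clockwise rotation.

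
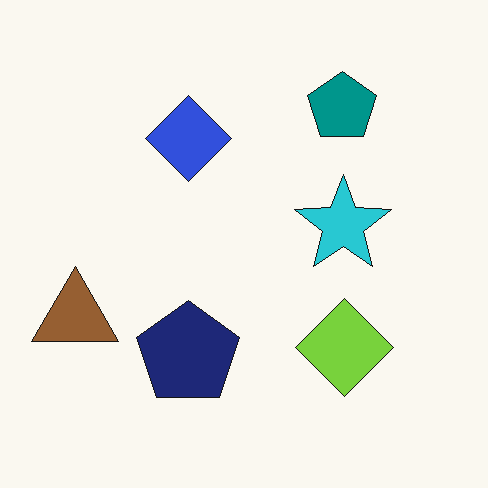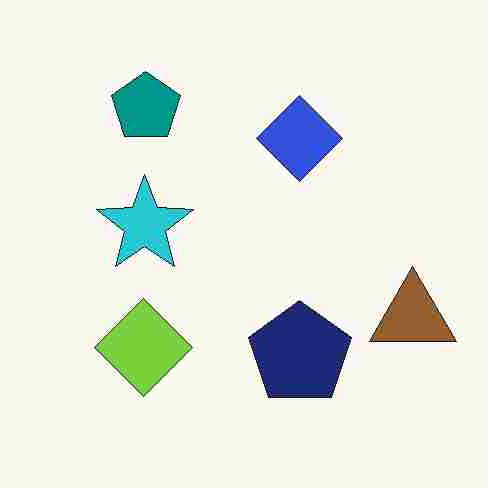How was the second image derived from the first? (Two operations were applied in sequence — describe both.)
The transformation is: heavily JPEG-compressed with obvious blocking artifacts, then flipped horizontally (left ↔ right).

Blocky 8×8 compression artifacts appear around shape edges and the flat background shows ringing — characteristic JPEG degradation. The brown triangle is in the left of the first image and the right of the second — shapes on opposite sides of the vertical midline have swapped in a mirror flip.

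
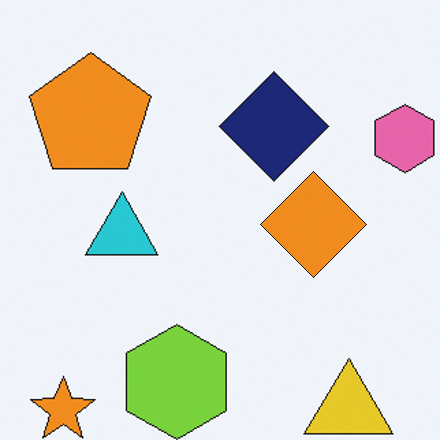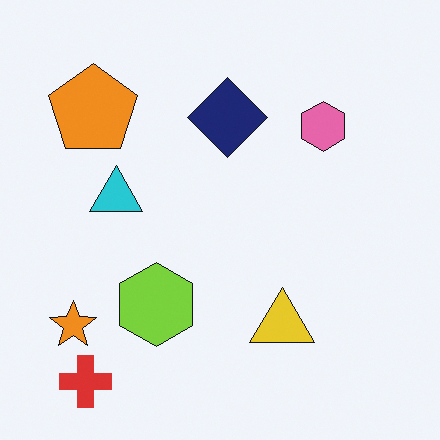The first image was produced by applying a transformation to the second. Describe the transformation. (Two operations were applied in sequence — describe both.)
Cropped slightly and scaled back up, then overlaid with an additional orange diamond.

The visible shapes are larger and the field of view is narrower; shapes near the original edges may be partly or wholly outside the frame — a crop-and-rescale. An orange diamond appears in the first image that is absent from the second.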